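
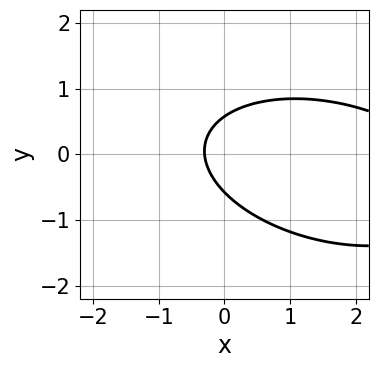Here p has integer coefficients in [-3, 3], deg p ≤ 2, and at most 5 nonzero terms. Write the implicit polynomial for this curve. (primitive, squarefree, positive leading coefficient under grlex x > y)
First, the degree is 2 — the shape is more complex than any degree-1 curve.
Finally, putting this together gives p.

x^2 + x*y + 3*y^2 - 3*x - 1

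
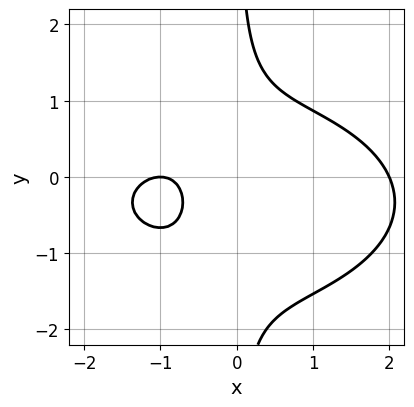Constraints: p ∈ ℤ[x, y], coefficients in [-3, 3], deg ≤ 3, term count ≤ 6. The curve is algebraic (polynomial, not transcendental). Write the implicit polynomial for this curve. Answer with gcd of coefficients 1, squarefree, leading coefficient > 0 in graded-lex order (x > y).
First, the degree is 3 — no degree-2 curve has this shape.
Then, against the integer gridlines: among the integer gridlines, it crosses the x-axis at x ∈ {-1, 2}; the curve avoids every integer y-axis point in the box.
Finally, fitting integer coefficients to these (and the overall shape) gives p.

x^3 + 3*x*y^2 + 2*x*y - 3*x - 2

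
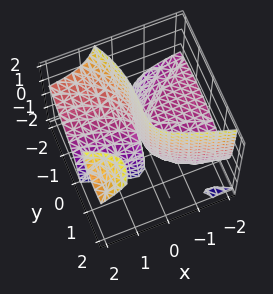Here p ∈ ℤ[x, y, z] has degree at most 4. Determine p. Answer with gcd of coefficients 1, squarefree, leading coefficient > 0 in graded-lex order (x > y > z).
x^2*z + 3*x*y*z - y^3 - 3*x*z - 2*x

First, I count 2 distinct pieces. They look like related sheets of one shape, so recover p as a whole.
Next, degree: no degree-2 surface has this shape, so deg p = 3.
Next, from the axis intercepts and sections: every point of the z-axis in the box is on the surface; it crosses the y-axis at the gridline y = 0; it crosses the x-axis at the gridline x = 0.
Finally, assembling these constraints gives the stated polynomial.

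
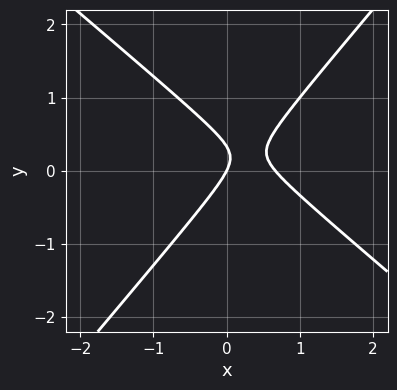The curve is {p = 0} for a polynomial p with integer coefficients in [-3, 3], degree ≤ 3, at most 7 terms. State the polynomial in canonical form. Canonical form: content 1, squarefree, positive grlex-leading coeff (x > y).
3*x^2 + x*y - 3*y^2 - 2*x + y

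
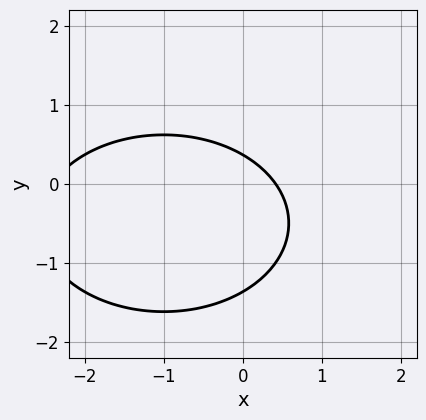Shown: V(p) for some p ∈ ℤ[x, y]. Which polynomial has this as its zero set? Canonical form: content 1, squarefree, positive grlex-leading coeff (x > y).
x^2 + 2*y^2 + 2*x + 2*y - 1

First, deg p = 2. The shape is more complex than any degree-1 curve.
Finally, the integer polynomial consistent with all of this is the stated p.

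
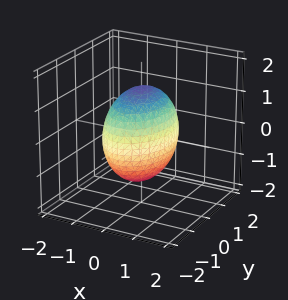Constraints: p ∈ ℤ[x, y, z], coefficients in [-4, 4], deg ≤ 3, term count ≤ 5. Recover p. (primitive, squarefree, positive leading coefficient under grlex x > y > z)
2*x^2 + y^2 + z^2 - 2

(a) The degree is 2 — a closed, bounded, convex surface; a quadric.
(b) Symmetries: it's symmetric under z → −z, forcing even powers of z; the x ↦ −x reflection is a symmetry, so x appears only in even powers; the y ↦ −y reflection is a symmetry, so y appears only in even powers.
(c) From the visible intercepts: among the integer gridlines, it crosses the x-axis at x ∈ {-1, 1}.
(d) Putting this together gives p.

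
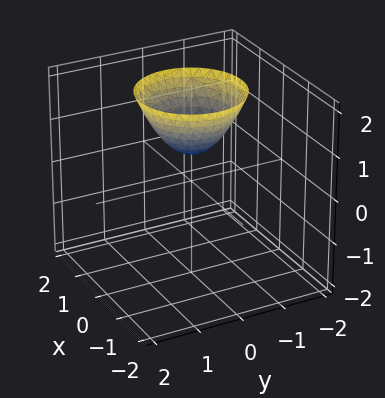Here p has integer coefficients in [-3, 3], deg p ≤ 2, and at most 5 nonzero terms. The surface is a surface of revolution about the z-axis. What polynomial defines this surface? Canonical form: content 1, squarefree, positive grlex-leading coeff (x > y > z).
3*x^2 + 3*y^2 - 3*z + 2

First, the degree is 2 — a generic line meets the surface in up to 2 points.
Then, by symmetry, the surface is invariant under rotation about z: p = q(x² + y², z).
Next, from the axis intercepts and sections: the surface avoids every integer x-axis point in the box; a circular section at z = 2 has radius between 1 and 2; the surface avoids every integer y-axis point in the box.
Finally, these observations pin down the coefficients.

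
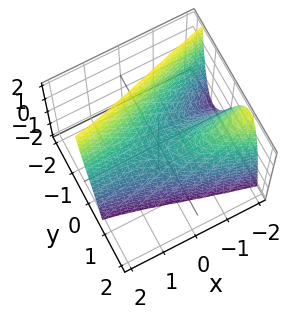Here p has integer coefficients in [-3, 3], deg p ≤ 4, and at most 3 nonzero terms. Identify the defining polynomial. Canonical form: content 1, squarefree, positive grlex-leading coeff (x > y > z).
3*y^3 + 3*x*y + 2*z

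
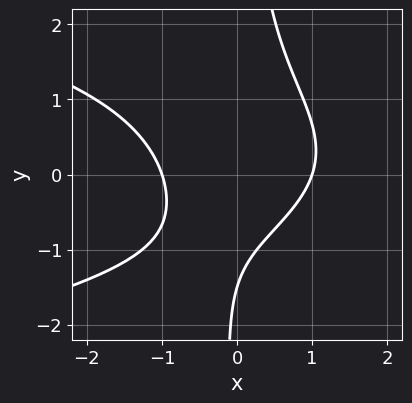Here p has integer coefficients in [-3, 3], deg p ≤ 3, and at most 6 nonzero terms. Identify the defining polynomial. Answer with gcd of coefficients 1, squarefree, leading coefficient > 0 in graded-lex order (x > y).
3*x*y^2 + 3*x^2 - 2*y - 3

1. The degree is 3 — no degree-2 curve has this shape.
2. Reading off the gridlines: the x-axis gridline crossings are at x ∈ {-1, 1}.
3. Putting this together gives p.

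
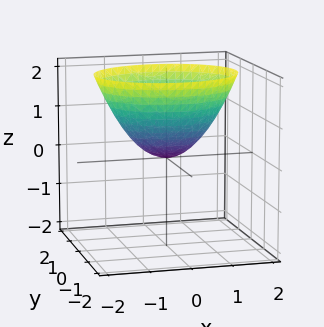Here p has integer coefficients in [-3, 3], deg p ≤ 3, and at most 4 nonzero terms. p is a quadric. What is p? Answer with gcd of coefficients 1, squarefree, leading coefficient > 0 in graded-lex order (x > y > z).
2*x^2 + 3*y^2 - 3*z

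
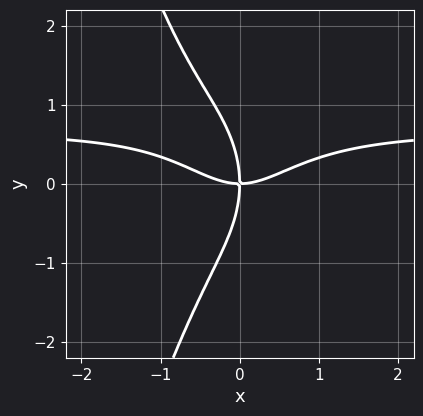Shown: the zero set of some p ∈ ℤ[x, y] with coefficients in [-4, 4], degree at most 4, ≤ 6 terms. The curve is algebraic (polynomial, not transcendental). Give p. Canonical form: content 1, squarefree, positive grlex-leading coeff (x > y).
Degree: no degree-3 curve has this shape, so deg p = 4.
Checking where it meets the axes: it crosses the x-axis at the gridline x = 0; one y-axis crossing is at y = 0.
Fitting integer coefficients to these (and the overall shape) gives p.

3*x^3*y - 2*x^3 + y^3 + 3*x*y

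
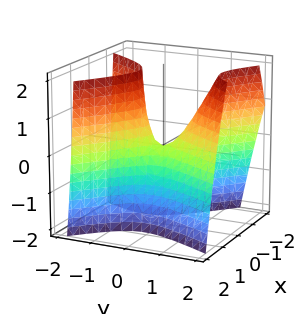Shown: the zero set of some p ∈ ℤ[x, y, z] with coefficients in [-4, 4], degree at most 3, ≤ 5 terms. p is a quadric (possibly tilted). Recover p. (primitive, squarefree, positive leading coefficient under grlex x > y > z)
First, deg p = 2. A generic line meets the surface in up to 2 points.
Then, against the integer gridlines: it crosses the z-axis at the gridline z = 0; one y-axis crossing is at y = 0.
Finally, together with the visible shape, these determine p as stated.

3*x^2 + 2*x*y - 2*y^2 + y*z + z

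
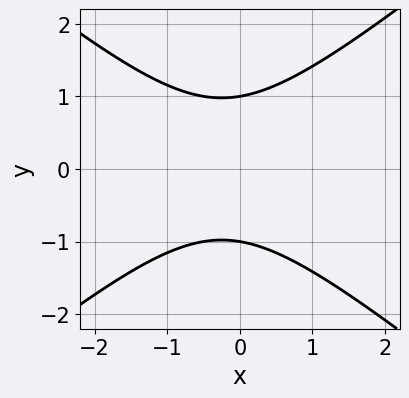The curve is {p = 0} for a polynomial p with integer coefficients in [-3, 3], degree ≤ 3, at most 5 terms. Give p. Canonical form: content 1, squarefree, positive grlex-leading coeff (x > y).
First, degree: the shape is more complex than any degree-1 curve, so deg p = 2.
Next, symmetries: mirror symmetry y ↦ −y ⇒ only even powers of y.
Next, against the integer gridlines: no x-intercept at any integer in the box; the y-axis gridline crossings are at y ∈ {-1, 1}.
Finally, the integer polynomial consistent with all of this is the stated p.

2*x^2 - 3*y^2 + x + 3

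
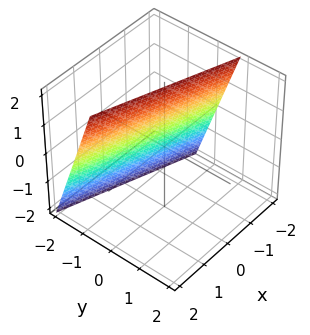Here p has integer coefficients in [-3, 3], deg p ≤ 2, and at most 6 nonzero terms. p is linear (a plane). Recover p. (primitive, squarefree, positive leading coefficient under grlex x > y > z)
First, deg p = 1.
Next, reading off the gridlines: one z-axis crossing is at z = 2; it meets the x-axis at x = -2 (among the integer gridlines).
Finally, matching integer coefficients to the picture gives p.

x + 3*y - z + 2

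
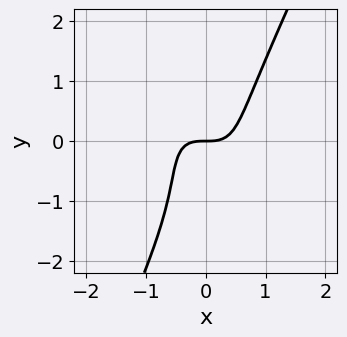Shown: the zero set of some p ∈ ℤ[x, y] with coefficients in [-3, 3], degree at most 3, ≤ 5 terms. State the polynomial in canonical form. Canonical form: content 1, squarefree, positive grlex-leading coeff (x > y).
1. The degree is 3 — no degree-2 curve has this shape.
2. From the visible intercepts: one x-axis crossing is at x = 0; it crosses the y-axis at the gridline y = 0.
3. Fitting integer coefficients to these (and the overall shape) gives p.

3*x^3 + 3*x^2*y - y^3 - y^2 - 2*y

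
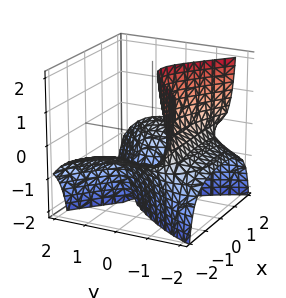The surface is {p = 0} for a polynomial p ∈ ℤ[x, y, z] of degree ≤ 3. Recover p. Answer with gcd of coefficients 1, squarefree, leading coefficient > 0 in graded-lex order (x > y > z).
3*x^2*z + y^3 - 2*y^2*z + 3*y*z + 2

The degree is 3 — the shape is more complex than any degree-2 surface.
Observable constraints: it misses every integer gridline on the x-axis; it misses every integer gridline on the z-axis.
Putting this together gives p.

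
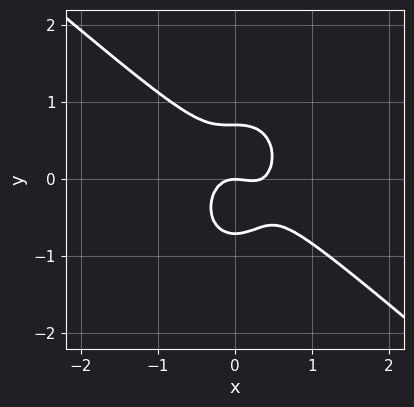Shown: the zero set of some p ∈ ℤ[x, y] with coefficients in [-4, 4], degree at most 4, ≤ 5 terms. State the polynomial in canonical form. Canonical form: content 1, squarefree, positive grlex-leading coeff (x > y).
The degree is 3 — the shape is more complex than any degree-2 curve.
Reading off the gridlines: it crosses the x-axis at the gridline x = 0; one y-axis crossing is at y = 0.
The integer polynomial consistent with all of this is the stated p.

3*x^3 + 2*x^2*y + 2*y^3 - x^2 - y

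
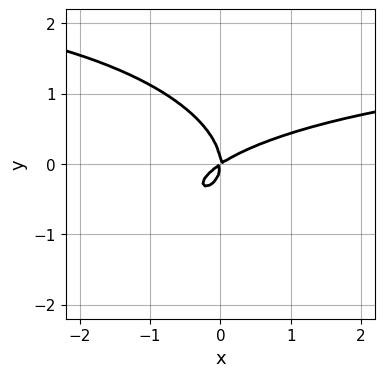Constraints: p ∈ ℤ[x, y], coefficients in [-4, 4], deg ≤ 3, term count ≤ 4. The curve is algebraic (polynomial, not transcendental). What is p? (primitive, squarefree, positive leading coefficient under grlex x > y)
x^2*y + 3*y^3 - 2*x^2 + 3*x*y

1. Degree: no degree-2 curve has this shape, so deg p = 3.
2. Reading off the gridlines: one x-axis crossing is at x = 0; it meets the y-axis at y = 0 (among the integer gridlines).
3. The integer polynomial consistent with all of this is the stated p.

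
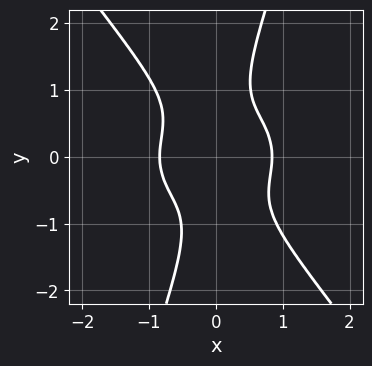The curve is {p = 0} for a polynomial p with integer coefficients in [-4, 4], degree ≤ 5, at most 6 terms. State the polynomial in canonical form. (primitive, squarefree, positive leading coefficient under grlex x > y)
First, degree: no degree-3 curve has this shape, so deg p = 4.
Next, observable constraints: it misses every integer gridline on the y-axis.
Finally, together with the visible shape, these determine p as stated.

2*x^4 + 3*x^2*y^2 + 2*x*y^3 - y^4 - 1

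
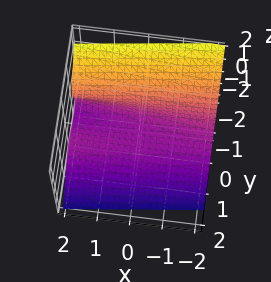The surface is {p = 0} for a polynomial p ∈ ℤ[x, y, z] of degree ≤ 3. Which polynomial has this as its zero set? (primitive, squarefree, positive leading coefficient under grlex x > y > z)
First, deg p = 3. The shape is more complex than any degree-2 surface.
Then, from the visible intercepts: no x-intercept at any integer in the box.
Finally, together with the visible shape, these determine p as stated.

x*y*z + 3*y^3 + 2*z^3 + y^2 + 1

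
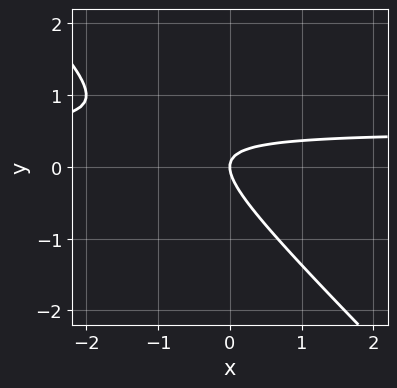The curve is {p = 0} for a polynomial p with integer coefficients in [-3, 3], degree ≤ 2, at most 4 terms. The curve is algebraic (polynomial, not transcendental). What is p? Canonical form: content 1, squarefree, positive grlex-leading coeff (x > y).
First, degree: the shape is more complex than any degree-1 curve, so deg p = 2.
Next, from the axis intercepts and sections: it crosses the x-axis at the gridline x = 0; it crosses the y-axis at the gridline y = 0.
Finally, putting this together gives p.

2*x*y + 2*y^2 - x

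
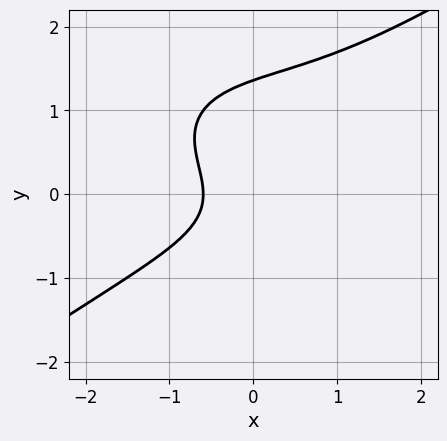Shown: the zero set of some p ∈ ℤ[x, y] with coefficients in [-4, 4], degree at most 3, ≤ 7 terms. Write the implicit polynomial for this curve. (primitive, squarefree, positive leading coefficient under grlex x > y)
(a) deg p = 3. No degree-2 curve has this shape.
(b) Solving for integer coefficients yields p as stated.

x^3 - 3*y^3 + 3*y^2 + 3*x + 2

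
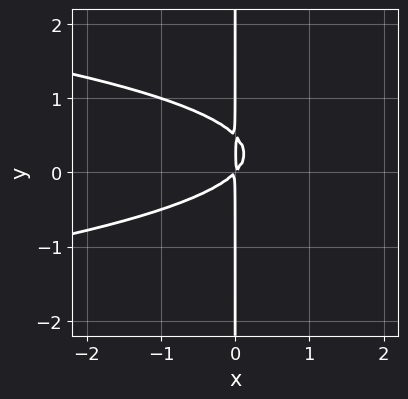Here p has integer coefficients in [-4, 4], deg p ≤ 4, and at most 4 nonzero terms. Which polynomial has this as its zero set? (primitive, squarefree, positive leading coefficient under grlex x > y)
1. Degree: a generic line meets the curve in up to 3 points, so deg p = 3.
2. Observable constraints: the visible y-axis segment lies entirely on the curve.
3. Solving for integer coefficients yields p as stated.

2*x*y^2 + x^2 - x*y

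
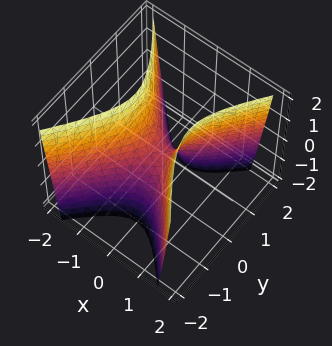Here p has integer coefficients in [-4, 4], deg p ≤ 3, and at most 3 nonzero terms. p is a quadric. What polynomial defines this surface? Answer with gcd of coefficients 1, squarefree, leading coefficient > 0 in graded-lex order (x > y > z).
3*x^2 - 2*y^2 - z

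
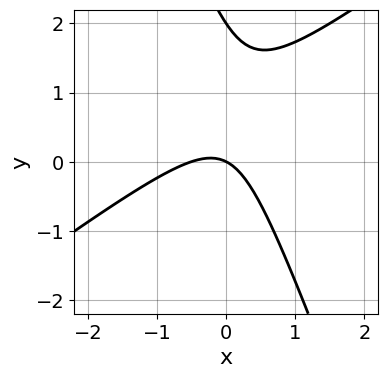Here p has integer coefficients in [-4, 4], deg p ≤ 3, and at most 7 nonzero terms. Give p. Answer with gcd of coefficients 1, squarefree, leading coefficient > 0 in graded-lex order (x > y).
2*x^2 - 2*x*y - y^2 + x + 2*y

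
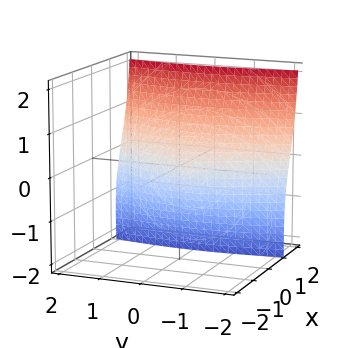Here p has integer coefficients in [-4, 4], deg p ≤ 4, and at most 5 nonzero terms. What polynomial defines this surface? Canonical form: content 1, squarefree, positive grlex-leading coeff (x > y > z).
2*x^3 + 2*x*z^2 - 3*x*z - y^2 - 3*z^2

Degree: no degree-2 surface has this shape, so deg p = 3.
From the axis intercepts and sections: it meets the z-axis at z = 0 (among the integer gridlines); one x-axis crossing is at x = 0.
Matching integer coefficients to the picture gives p.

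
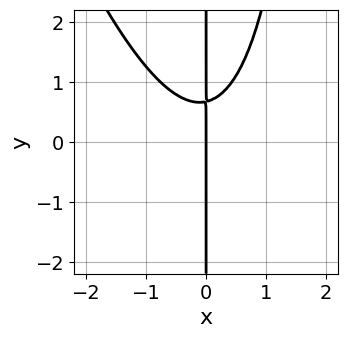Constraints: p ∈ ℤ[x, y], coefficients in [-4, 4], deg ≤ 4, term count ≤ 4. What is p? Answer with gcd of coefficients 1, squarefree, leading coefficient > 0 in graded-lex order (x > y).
deg p = 3. A generic line meets the curve in up to 3 points.
Checking where it meets the axes: the visible y-axis segment lies entirely on the curve; it meets the x-axis at x = 0 (among the integer gridlines).
Matching integer coefficients to the picture gives p.

3*x^3 + x^2*y - 3*x*y + 2*x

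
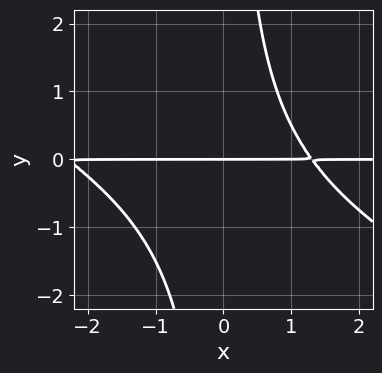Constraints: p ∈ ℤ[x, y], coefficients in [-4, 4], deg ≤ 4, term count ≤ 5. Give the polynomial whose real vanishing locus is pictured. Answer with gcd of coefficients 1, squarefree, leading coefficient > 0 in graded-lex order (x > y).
x^2*y + 2*x*y^2 + x*y - 3*y

(a) deg p = 3. No degree-2 curve has this shape.
(b) Observable constraints: every point of the x-axis in the box is on the curve; one y-axis crossing is at y = 0.
(c) Together with the visible shape, these determine p as stated.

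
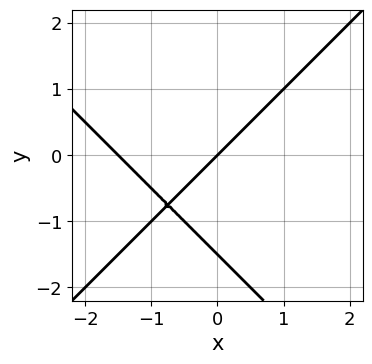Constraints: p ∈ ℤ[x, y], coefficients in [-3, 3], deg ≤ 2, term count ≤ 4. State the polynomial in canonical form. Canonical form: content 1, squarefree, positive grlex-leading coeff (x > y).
2*x^2 - 2*y^2 + 3*x - 3*y

1. deg p = 2. The shape is more complex than any degree-1 curve.
2. From the axis intercepts and sections: one y-axis crossing is at y = 0; it crosses the x-axis at the gridline x = 0.
3. These observations pin down the coefficients.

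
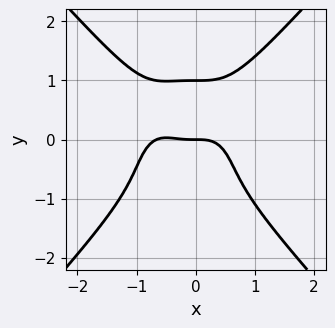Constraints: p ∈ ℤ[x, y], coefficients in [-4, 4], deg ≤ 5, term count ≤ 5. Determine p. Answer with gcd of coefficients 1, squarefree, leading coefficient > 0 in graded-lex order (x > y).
3*x^4 - 2*y^4 + 2*x^3 + 2*y

First, deg p = 4.
Next, from the visible intercepts: the y-axis gridline crossings are at y ∈ {0, 1}; one x-axis crossing is at x = 0.
Finally, these observations pin down the coefficients.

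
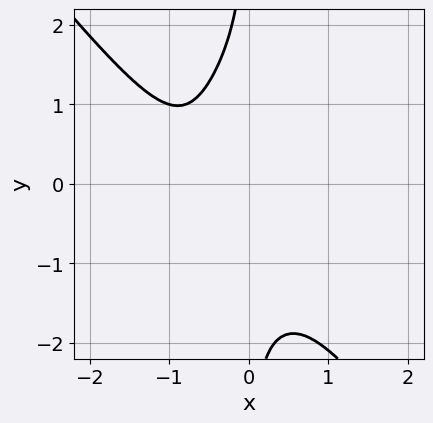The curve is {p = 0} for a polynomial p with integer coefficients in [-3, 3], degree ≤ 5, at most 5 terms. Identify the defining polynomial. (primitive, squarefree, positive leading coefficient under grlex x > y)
3*x^4 + x^3*y + x*y^3 - 3*x^2*y + 2

First, deg p = 4. A generic line meets the curve in up to 4 points.
Next, from the visible intercepts: the curve avoids every integer x-axis point in the box; it misses every integer gridline on the y-axis.
Finally, the integer polynomial consistent with all of this is the stated p.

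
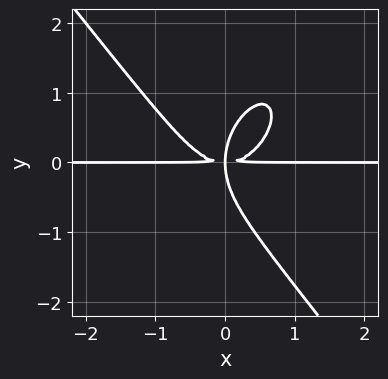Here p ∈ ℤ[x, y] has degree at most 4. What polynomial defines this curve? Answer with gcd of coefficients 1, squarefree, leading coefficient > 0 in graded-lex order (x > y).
(a) Degree: a generic line meets the curve in up to 4 points, so deg p = 4.
(b) Checking where it meets the axes: every point of the x-axis in the box is on the curve.
(c) Solving for integer coefficients yields p as stated.

2*x^3*y + y^4 - 2*x*y^2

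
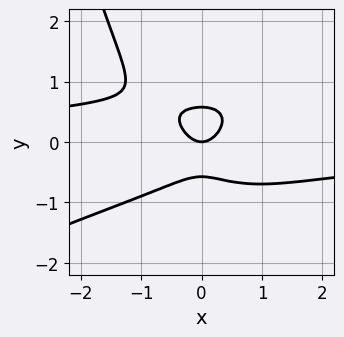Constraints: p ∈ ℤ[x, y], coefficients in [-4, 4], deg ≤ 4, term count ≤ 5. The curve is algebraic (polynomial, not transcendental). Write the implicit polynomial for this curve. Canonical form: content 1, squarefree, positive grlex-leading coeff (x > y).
x^3*y - 2*x^2*y^2 + 3*y^3 + 2*x^2 - y

First, degree: the shape is more complex than any degree-3 curve, so deg p = 4.
Then, against the integer gridlines: it crosses the y-axis at the gridline y = 0; it crosses the x-axis at the gridline x = 0.
Finally, putting this together gives p.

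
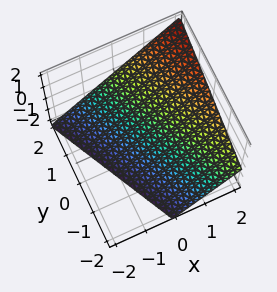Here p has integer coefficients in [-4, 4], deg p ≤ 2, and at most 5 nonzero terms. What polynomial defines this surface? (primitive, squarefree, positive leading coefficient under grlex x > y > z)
2*x + y - 2*z - 2

The degree is 1 — every cross-section is a straight line — this is a plane.
From the visible intercepts: it meets the y-axis at y = 2 (among the integer gridlines); it crosses the z-axis at the gridline z = -1; it meets the x-axis at x = 1 (among the integer gridlines).
These observations pin down the coefficients.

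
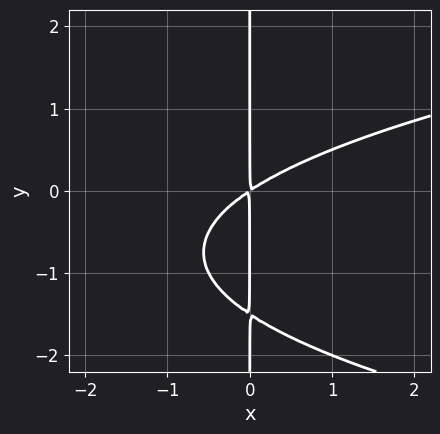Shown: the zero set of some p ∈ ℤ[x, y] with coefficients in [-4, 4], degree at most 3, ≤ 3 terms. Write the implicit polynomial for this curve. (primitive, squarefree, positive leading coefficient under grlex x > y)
2*x*y^2 - 2*x^2 + 3*x*y

deg p = 3. No degree-2 curve has this shape.
Reading off the gridlines: the visible y-axis segment lies entirely on the curve.
Putting this together gives p.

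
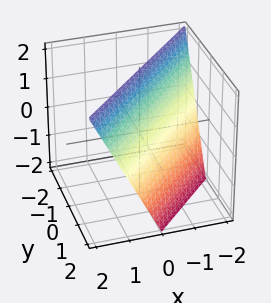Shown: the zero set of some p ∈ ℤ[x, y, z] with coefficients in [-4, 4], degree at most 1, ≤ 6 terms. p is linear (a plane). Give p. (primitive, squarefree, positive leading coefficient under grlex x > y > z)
2*x - 2*y - z + 2

The degree is 1 — every cross-section is a straight line — this is a plane.
Against the integer gridlines: it crosses the x-axis at the gridline x = -1; it crosses the y-axis at the gridline y = 1.
Solving for integer coefficients yields p as stated. Check: (0, 0, 2) on the z-axis lies on the surface, and p(0, 0, 2) = 0. ✓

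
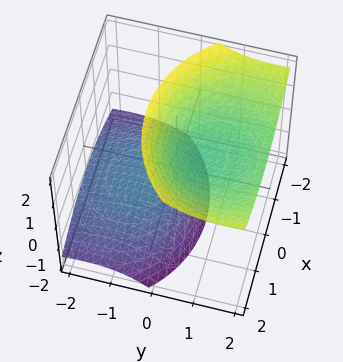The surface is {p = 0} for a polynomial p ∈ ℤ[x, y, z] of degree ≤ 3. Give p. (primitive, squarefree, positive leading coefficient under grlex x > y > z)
x^2 + y^2 - 2*y*z - z^2 + 1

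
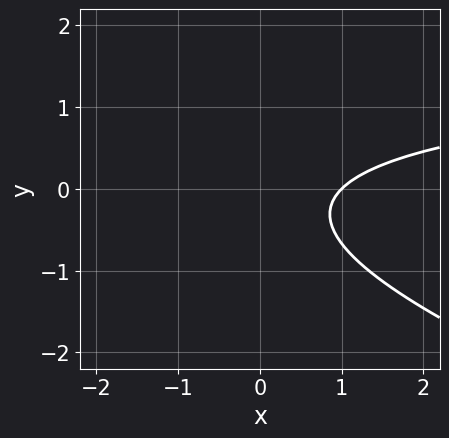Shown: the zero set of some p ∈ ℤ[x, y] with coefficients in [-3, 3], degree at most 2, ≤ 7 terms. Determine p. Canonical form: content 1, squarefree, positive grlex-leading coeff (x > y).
(a) Degree: no degree-1 curve has this shape, so deg p = 2.
(b) From the visible intercepts: it crosses the x-axis at the gridline x = 1; it misses every integer gridline on the y-axis.
(c) Fitting integer coefficients to these (and the overall shape) gives p.

x*y + 3*y^2 - 2*x + y + 2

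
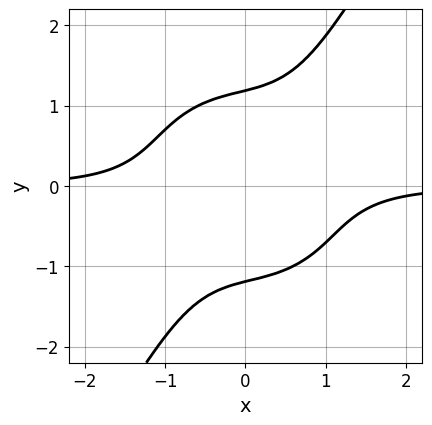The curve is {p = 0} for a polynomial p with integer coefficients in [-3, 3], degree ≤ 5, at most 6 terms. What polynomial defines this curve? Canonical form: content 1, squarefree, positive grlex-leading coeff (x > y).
2*x^3*y + x*y^3 - y^4 + 2

Degree: a generic line meets the curve in up to 4 points, so deg p = 4.
From the axis intercepts and sections: it misses every integer gridline on the x-axis.
These observations pin down the coefficients.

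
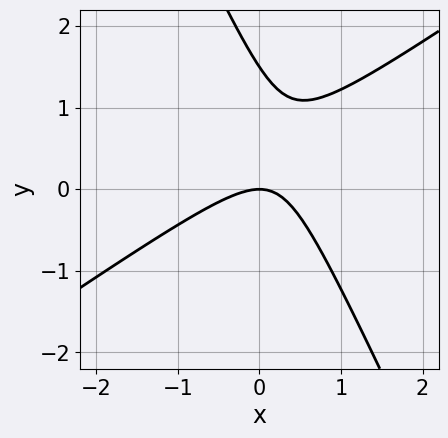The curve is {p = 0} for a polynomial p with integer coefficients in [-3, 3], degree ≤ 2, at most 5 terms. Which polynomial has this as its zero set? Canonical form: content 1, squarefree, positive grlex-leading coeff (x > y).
3*x^2 - 3*x*y - 2*y^2 + 3*y

(a) Degree: the shape is more complex than any degree-1 curve, so deg p = 2.
(b) Against the integer gridlines: it crosses the x-axis at the gridline x = 0; it meets the y-axis at y = 0 (among the integer gridlines).
(c) Together with the visible shape, these determine p as stated.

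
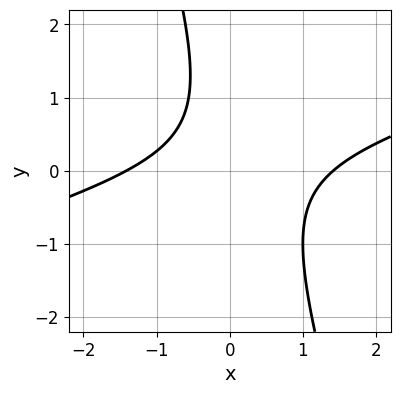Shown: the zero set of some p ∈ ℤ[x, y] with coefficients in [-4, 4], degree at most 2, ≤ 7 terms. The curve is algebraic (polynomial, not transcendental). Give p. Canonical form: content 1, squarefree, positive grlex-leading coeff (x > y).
x^2 - 3*x*y - y^2 + y - 2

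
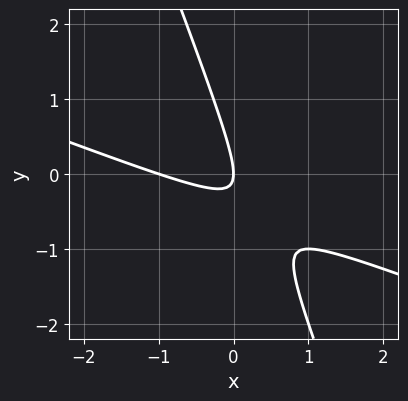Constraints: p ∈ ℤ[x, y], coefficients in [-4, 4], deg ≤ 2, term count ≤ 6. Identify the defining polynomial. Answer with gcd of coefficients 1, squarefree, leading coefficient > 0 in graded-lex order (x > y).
The degree is 2 — no degree-1 curve has this shape.
Reading off the gridlines: among the integer gridlines, it crosses the x-axis at x ∈ {-1, 0}; it crosses the y-axis at the gridline y = 0.
These observations pin down the coefficients.

x^2 + 3*x*y + y^2 + x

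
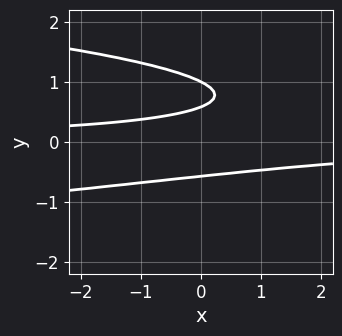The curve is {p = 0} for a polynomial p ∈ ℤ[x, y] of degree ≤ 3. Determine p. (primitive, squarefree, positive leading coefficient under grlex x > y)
The degree is 3 — a generic line meets the curve in up to 3 points.
Against the integer gridlines: it meets the y-axis at y = 1 (among the integer gridlines); the curve avoids every integer x-axis point in the box.
Together with the visible shape, these determine p as stated.

3*y^3 + x*y - 3*y^2 - y + 1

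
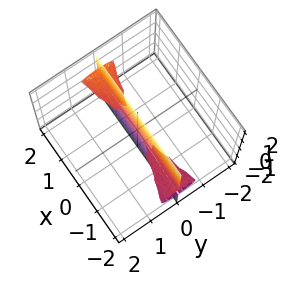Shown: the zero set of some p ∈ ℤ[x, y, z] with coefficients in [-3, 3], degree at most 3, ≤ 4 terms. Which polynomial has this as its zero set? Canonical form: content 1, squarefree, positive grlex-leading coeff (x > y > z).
x*y*z - y^3 - 3*y*z^2

First, the picture has 3 separate pieces.
Next, degree: no degree-2 surface has this shape, so deg p = 3.
Then, observable constraints: it crosses the y-axis at the gridline y = 0; every point of the z-axis in the box is on the surface; the visible x-axis segment lies entirely on the surface.
Finally, matching integer coefficients to the picture gives p.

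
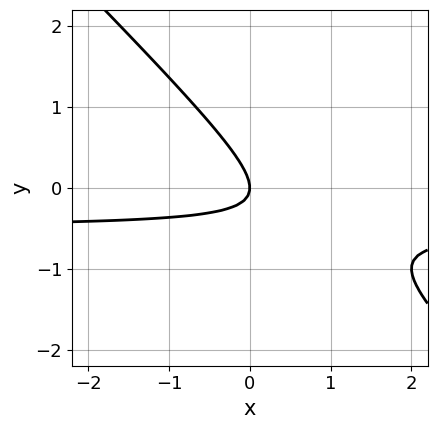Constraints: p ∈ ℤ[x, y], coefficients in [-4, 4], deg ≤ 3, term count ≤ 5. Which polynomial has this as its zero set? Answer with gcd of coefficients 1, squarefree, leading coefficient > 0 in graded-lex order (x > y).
2*x*y + 2*y^2 + x

(a) deg p = 2. A generic line meets the curve in up to 2 points.
(b) From the visible intercepts: it meets the x-axis at x = 0 (among the integer gridlines); it crosses the y-axis at the gridline y = 0.
(c) These observations pin down the coefficients.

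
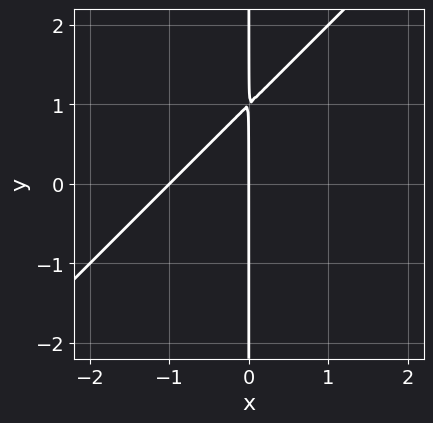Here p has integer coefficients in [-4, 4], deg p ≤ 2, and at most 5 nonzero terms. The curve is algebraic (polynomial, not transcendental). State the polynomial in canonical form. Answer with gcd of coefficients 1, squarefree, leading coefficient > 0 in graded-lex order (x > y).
1. deg p = 2. A generic line meets the curve in up to 2 points.
2. Checking where it meets the axes: the x-axis gridline crossings are at x ∈ {-1, 0}; the visible y-axis segment lies entirely on the curve.
3. Putting this together gives p.

x^2 - x*y + x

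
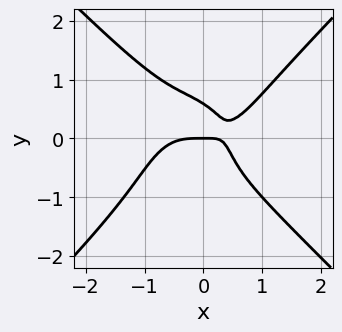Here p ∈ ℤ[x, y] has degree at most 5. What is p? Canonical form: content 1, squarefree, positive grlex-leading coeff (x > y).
2*x^4 - 2*y^4 - 2*x*y - y^2 + y

1. Degree: the shape is more complex than any degree-3 curve, so deg p = 4.
2. Reading off the gridlines: one y-axis crossing is at y = 0; one x-axis crossing is at x = 0.
3. Putting this together gives p.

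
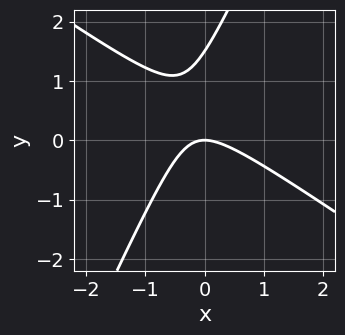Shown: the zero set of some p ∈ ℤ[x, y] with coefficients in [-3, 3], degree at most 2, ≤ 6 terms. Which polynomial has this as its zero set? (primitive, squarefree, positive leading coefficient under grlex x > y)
3*x^2 + 3*x*y - 2*y^2 + 3*y

1. The degree is 2 — the shape is more complex than any degree-1 curve.
2. Observable constraints: it crosses the x-axis at the gridline x = 0; it crosses the y-axis at the gridline y = 0.
3. Assembling these constraints gives the stated polynomial.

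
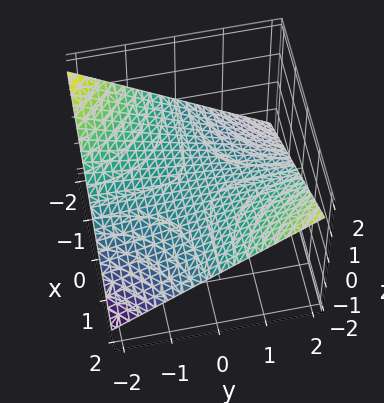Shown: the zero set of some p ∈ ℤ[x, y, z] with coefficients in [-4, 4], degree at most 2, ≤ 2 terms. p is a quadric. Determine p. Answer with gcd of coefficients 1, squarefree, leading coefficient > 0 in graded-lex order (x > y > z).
First, degree: a saddle surface; a quadric, so deg p = 2.
Next, reading off the gridlines: one z-axis crossing is at z = 0; every point of the y-axis in the box is on the surface.
Finally, these observations pin down the coefficients. Check: (2, 0, 0) on the x-axis lies on the surface, and p(2, 0, 0) = 0. ✓

x*y - 3*z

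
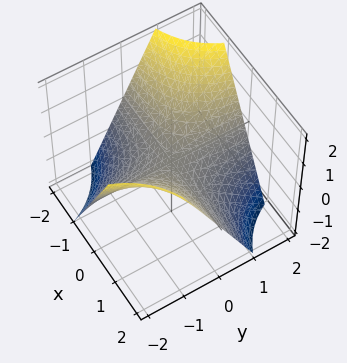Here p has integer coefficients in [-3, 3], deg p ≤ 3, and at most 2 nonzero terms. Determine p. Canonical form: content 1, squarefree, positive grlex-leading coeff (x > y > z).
x*y + z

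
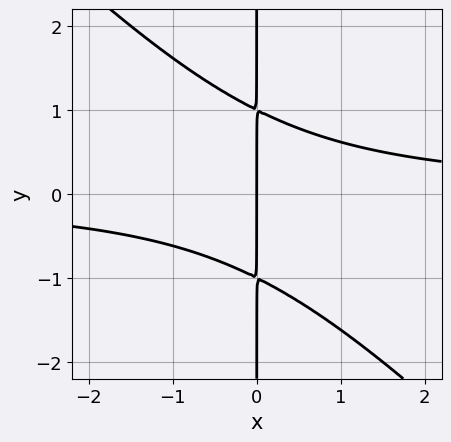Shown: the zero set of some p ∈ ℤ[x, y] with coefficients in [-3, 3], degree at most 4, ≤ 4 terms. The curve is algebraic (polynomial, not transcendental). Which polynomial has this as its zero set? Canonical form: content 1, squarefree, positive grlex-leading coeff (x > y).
x^2*y + x*y^2 - x

1. Degree: no degree-2 curve has this shape, so deg p = 3.
2. Observable constraints: every point of the y-axis in the box is on the curve; it crosses the x-axis at the gridline x = 0.
3. These observations pin down the coefficients.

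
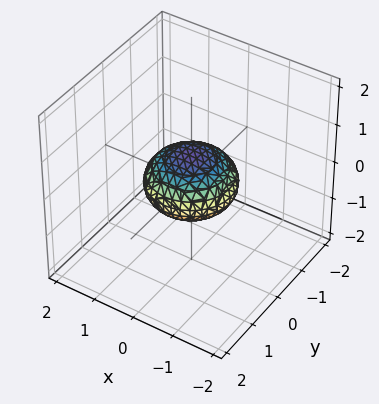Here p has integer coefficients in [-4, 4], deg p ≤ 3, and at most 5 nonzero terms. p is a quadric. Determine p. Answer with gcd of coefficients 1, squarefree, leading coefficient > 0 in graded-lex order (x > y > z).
(a) deg p = 2. Bounded and convex; a quadric.
(b) Symmetries: rotational symmetry about the z-axis ⇒ p depends on x, y only through x² + y²; mirror symmetry z ↦ −z ⇒ only even powers of z.
(c) From the visible intercepts: the y-axis gridline crossings are at y ∈ {-1, 1}; a circular section at z = 0 has radius exactly 1.
(d) Fitting integer coefficients to these (and the overall shape) gives p. Check: (-1, 0, 0) on the x-axis lies on the surface, and p(-1, 0, 0) = 0. ✓

x^2 + y^2 + 2*z^2 - 1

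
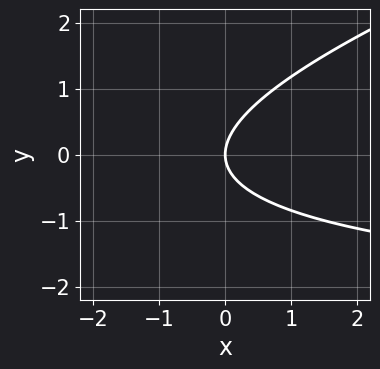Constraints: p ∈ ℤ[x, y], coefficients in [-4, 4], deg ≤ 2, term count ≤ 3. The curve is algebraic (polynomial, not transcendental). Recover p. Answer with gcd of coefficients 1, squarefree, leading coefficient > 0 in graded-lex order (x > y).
(a) The degree is 2 — no degree-1 curve has this shape.
(b) Reading off the gridlines: one y-axis crossing is at y = 0; one x-axis crossing is at x = 0.
(c) Fitting integer coefficients to these (and the overall shape) gives p.

x*y - 3*y^2 + 3*x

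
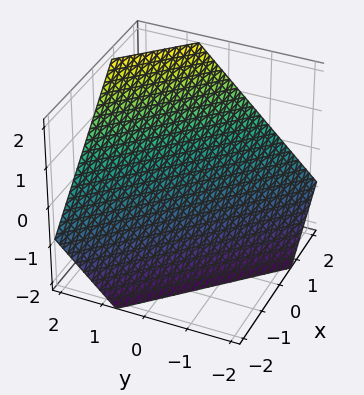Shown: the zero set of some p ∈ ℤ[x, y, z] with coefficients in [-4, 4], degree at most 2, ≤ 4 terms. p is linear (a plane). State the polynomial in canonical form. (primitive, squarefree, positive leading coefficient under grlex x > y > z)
3*x + 3*y - 3*z - 2

First, the degree is 1 — every cross-section is a straight line — this is a plane.
Finally, the integer polynomial consistent with all of this is the stated p.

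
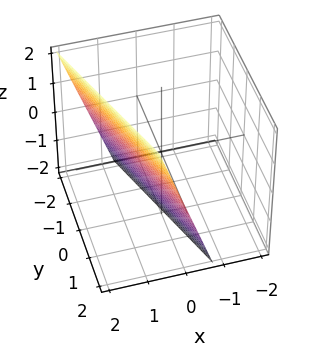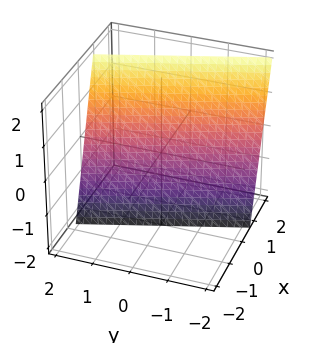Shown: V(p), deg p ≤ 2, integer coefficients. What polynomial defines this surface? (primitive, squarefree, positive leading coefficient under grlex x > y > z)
3*x + y - z - 2

First, the degree is 1 — the surface is flat (a plane).
Then, from the axis intercepts and sections: one y-axis crossing is at y = 2; it meets the z-axis at z = -2 (among the integer gridlines).
Finally, the integer polynomial consistent with all of this is the stated p.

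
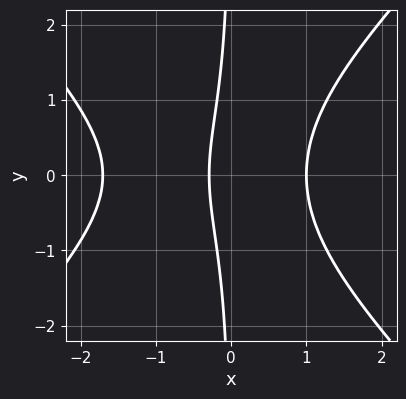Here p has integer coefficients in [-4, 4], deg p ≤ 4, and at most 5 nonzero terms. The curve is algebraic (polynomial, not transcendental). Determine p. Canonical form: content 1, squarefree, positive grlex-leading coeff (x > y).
2*x^3 - 2*x*y^2 + 2*x^2 - 3*x - 1

1. deg p = 3.
2. Symmetries: the y ↦ −y reflection is a symmetry, so y appears only in even powers.
3. Observable constraints: no y-intercept at any integer in the box; one x-axis crossing is at x = 1.
4. The integer polynomial consistent with all of this is the stated p.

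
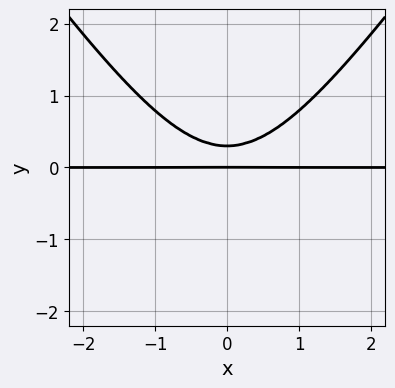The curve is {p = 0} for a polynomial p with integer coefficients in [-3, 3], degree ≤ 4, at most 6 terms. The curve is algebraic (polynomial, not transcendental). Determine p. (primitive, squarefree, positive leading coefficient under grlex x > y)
2*x^2*y - y^3 - 3*y^2 + y

deg p = 3. A generic line meets the curve in up to 3 points.
Symmetries: the x ↦ −x reflection is a symmetry, so x appears only in even powers.
Reading off the gridlines: it meets the y-axis at y = 0 (among the integer gridlines); every point of the x-axis in the box is on the curve.
Assembling these constraints gives the stated polynomial.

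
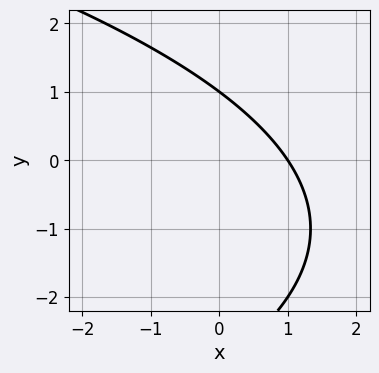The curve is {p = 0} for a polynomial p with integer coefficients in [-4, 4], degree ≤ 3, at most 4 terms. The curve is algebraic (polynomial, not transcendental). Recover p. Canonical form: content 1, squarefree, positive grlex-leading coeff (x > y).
y^2 + 3*x + 2*y - 3

1. The degree is 2 — a generic line meets the curve in up to 2 points.
2. From the visible intercepts: one y-axis crossing is at y = 1; it meets the x-axis at x = 1 (among the integer gridlines).
3. Matching integer coefficients to the picture gives p.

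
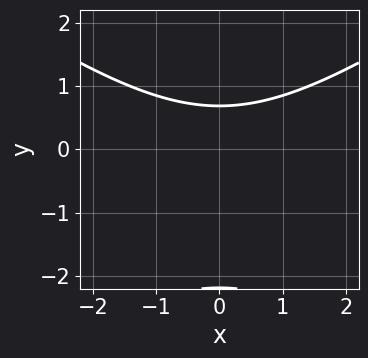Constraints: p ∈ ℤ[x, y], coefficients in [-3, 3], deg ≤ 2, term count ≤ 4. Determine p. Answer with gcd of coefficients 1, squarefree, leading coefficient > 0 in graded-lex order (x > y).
First, deg p = 2. The shape is more complex than any degree-1 curve.
Then, symmetries: it's symmetric under x → −x, forcing even powers of x.
Next, checking where it meets the axes: no x-intercept at any integer in the box.
Finally, assembling these constraints gives the stated polynomial.

x^2 - 2*y^2 - 3*y + 3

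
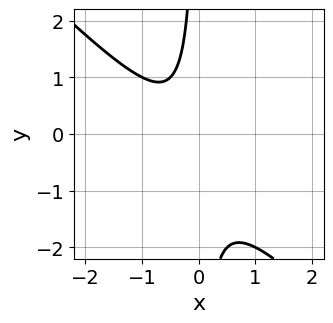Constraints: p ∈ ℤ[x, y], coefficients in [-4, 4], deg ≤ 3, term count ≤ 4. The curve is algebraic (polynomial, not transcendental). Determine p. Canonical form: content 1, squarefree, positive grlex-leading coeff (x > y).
2*x^2 + 2*x*y + x + 1

(a) Degree: no degree-1 curve has this shape, so deg p = 2.
(b) From the visible intercepts: no y-intercept at any integer in the box; it misses every integer gridline on the x-axis.
(c) The integer polynomial consistent with all of this is the stated p.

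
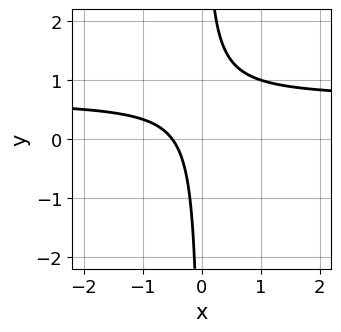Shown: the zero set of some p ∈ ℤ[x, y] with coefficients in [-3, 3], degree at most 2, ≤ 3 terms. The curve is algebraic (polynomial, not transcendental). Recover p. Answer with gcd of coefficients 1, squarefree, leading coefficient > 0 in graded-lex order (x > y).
1. Degree: a generic line meets the curve in up to 2 points, so deg p = 2.
2. Checking where it meets the axes: it misses every integer gridline on the y-axis.
3. Fitting integer coefficients to these (and the overall shape) gives p.

3*x*y - 2*x - 1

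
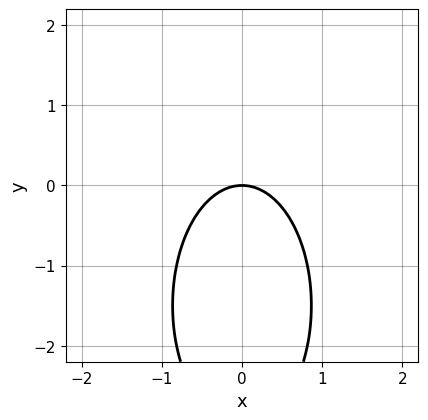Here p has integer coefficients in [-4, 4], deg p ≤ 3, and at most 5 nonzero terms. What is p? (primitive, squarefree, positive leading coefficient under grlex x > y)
First, deg p = 2. A generic line meets the curve in up to 2 points.
Next, symmetries: the x ↦ −x reflection is a symmetry, so x appears only in even powers.
Then, observable constraints: one y-axis crossing is at y = 0; it meets the x-axis at x = 0 (among the integer gridlines).
Finally, solving for integer coefficients yields p as stated.

3*x^2 + y^2 + 3*y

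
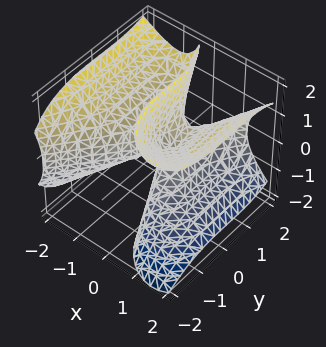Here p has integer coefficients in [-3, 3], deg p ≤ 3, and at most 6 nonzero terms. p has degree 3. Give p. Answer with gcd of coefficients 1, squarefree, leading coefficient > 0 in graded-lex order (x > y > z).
1. deg p = 3.
2. From the axis intercepts and sections: among the integer gridlines, it crosses the y-axis at y ∈ {0, 1}; it meets the x-axis at x = 0 (among the integer gridlines); the visible z-axis segment lies entirely on the surface.
3. These observations pin down the coefficients.

2*x^3 - 3*x*z^2 - y^3 + y^2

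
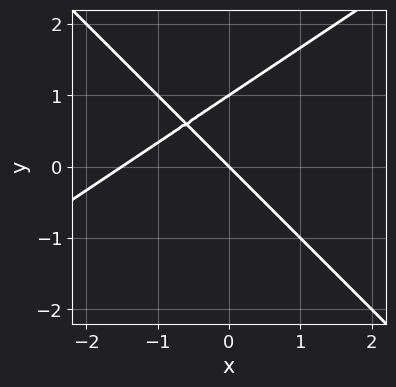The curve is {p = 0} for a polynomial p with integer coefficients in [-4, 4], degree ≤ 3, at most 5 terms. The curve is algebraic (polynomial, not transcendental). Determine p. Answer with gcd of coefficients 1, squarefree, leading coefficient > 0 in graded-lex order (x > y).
2*x^2 - x*y - 3*y^2 + 3*x + 3*y

Degree: the shape is more complex than any degree-1 curve, so deg p = 2.
Observable constraints: among the integer gridlines, it crosses the y-axis at y ∈ {0, 1}; it crosses the x-axis at the gridline x = 0.
These observations pin down the coefficients.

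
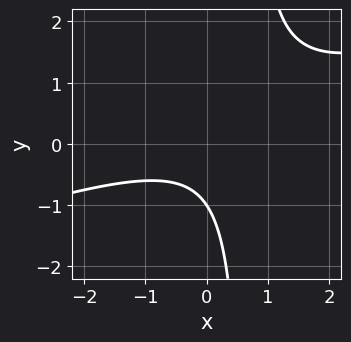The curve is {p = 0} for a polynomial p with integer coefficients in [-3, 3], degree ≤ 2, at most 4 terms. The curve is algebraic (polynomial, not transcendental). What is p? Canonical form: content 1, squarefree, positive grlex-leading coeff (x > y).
x^2 - 3*x*y + 2*y + 2

deg p = 2. A generic line meets the curve in up to 2 points.
Against the integer gridlines: the curve avoids every integer x-axis point in the box; it meets the y-axis at y = -1 (among the integer gridlines).
Matching integer coefficients to the picture gives p.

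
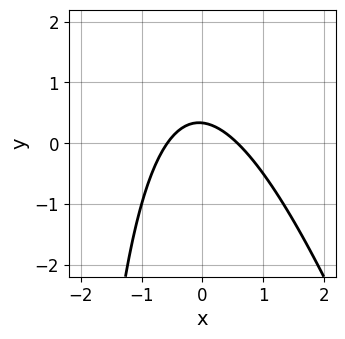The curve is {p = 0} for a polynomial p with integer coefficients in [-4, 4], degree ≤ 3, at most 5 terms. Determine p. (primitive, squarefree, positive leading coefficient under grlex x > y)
3*x^2 + x*y + 3*y - 1

First, the degree is 2 — a generic line meets the curve in up to 2 points.
Finally, putting this together gives p.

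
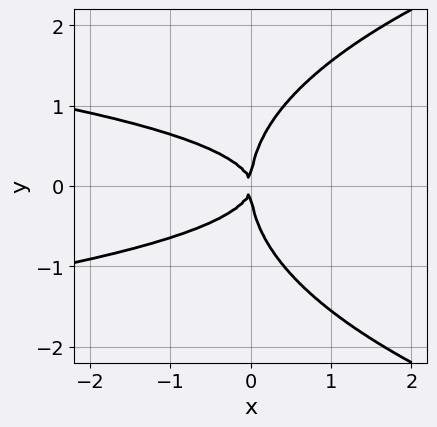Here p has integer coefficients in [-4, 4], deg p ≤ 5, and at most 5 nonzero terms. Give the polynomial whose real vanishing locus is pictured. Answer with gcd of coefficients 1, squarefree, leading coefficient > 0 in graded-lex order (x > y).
y^4 - 2*x*y^2 - x^2

Degree: a generic line meets the curve in up to 4 points, so deg p = 4.
Symmetries: mirror symmetry y ↦ −y ⇒ only even powers of y.
Observable constraints: it crosses the x-axis at the gridline x = 0; it meets the y-axis at y = 0 (among the integer gridlines).
Together with the visible shape, these determine p as stated.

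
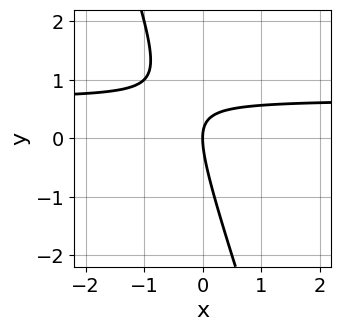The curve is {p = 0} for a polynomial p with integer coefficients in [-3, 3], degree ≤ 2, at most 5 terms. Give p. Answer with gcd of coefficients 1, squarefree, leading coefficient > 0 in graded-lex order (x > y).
3*x*y + y^2 - 2*x

1. The degree is 2 — a generic line meets the curve in up to 2 points.
2. Reading off the gridlines: it crosses the x-axis at the gridline x = 0; it crosses the y-axis at the gridline y = 0.
3. Together with the visible shape, these determine p as stated.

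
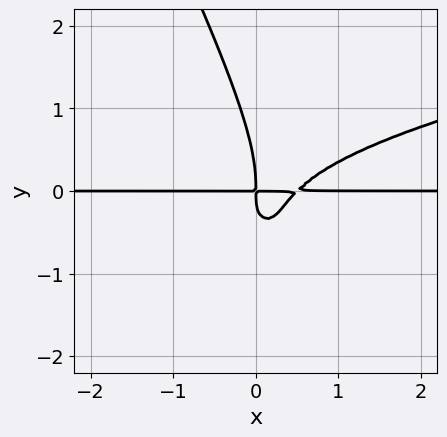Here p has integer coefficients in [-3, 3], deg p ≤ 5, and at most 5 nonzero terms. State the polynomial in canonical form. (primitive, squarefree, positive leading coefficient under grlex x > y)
(a) Degree: no degree-3 curve has this shape, so deg p = 4.
(b) Observable constraints: the visible x-axis segment lies entirely on the curve.
(c) Solving for integer coefficients yields p as stated.

2*x*y^3 + y^4 - 2*x^2*y + 2*x*y^2 + x*y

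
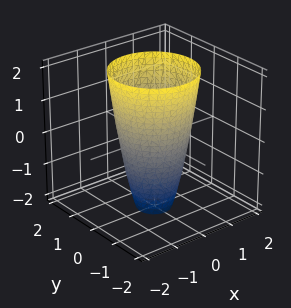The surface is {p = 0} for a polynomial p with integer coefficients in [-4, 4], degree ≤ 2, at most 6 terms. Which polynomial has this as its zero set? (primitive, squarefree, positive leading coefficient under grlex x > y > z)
3*x^2 + 3*y^2 - z - 3

Degree: a generic line meets the surface in up to 2 points, so deg p = 2.
By symmetry, every cross-section ⟂ z is a circle, so x, y appear only via x² + y².
Observable constraints: a circular section at z = 2 has radius between 1 and 2; the y-axis gridline crossings are at y ∈ {-1, 1}.
Matching integer coefficients to the picture gives p.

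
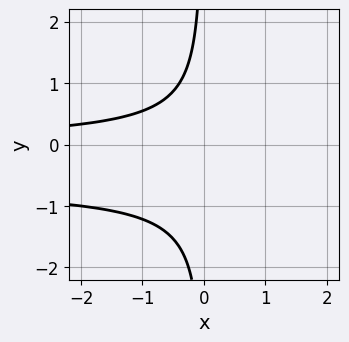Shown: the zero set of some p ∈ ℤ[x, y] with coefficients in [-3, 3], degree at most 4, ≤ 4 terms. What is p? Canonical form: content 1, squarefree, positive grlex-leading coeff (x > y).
The degree is 3 — a generic line meets the curve in up to 3 points.
Against the integer gridlines: the curve avoids every integer x-axis point in the box; it misses every integer gridline on the y-axis.
Together with the visible shape, these determine p as stated.

3*x*y^2 + 2*x*y + 2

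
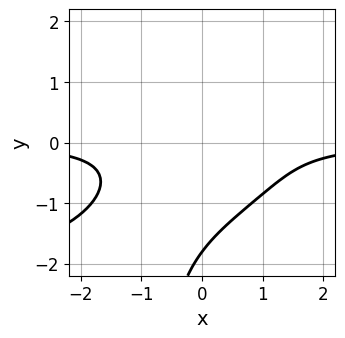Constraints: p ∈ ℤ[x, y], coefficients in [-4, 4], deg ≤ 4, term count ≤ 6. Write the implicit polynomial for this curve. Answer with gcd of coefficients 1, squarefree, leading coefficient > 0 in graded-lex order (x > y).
(a) Degree: no degree-3 curve has this shape, so deg p = 4.
(b) Checking where it meets the axes: the curve avoids every integer x-axis point in the box.
(c) Solving for integer coefficients yields p as stated.

2*x*y^3 + 2*x^2*y + 2*y^3 + 3*y^2 + 2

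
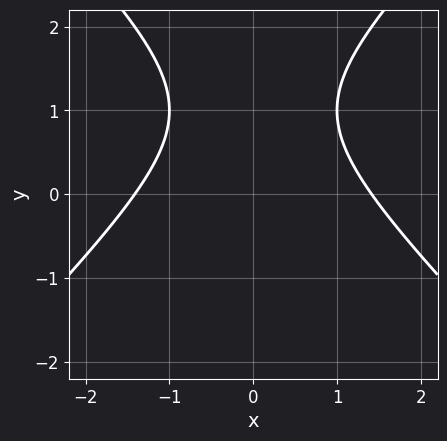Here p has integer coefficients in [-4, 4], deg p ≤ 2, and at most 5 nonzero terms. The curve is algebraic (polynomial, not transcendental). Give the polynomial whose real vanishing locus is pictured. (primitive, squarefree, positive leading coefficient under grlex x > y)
First, degree: no degree-1 curve has this shape, so deg p = 2.
Next, symmetries: it's symmetric under x → −x, forcing even powers of x.
Then, against the integer gridlines: the curve avoids every integer y-axis point in the box.
Finally, solving for integer coefficients yields p as stated.

x^2 - y^2 + 2*y - 2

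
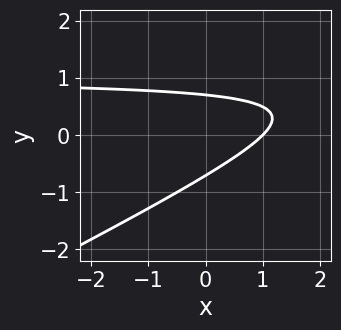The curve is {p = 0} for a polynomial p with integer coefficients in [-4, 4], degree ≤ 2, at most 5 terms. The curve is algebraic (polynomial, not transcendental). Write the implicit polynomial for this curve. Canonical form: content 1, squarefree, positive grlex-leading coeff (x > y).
1. deg p = 2. A generic line meets the curve in up to 2 points.
2. Reading off the gridlines: it crosses the x-axis at the gridline x = 1.
3. Matching integer coefficients to the picture gives p.

x*y - 2*y^2 - x + 1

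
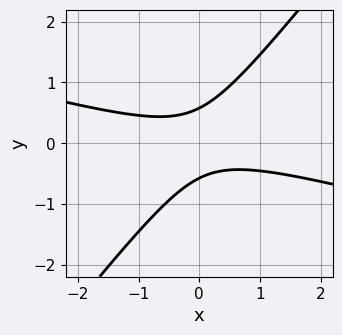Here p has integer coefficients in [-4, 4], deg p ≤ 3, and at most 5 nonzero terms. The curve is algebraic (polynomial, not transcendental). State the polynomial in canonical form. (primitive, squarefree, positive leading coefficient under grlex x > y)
x^2 + 3*x*y - 3*y^2 + 1

(a) deg p = 2.
(b) Checking where it meets the axes: it misses every integer gridline on the x-axis.
(c) Putting this together gives p.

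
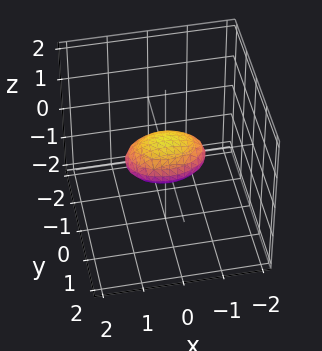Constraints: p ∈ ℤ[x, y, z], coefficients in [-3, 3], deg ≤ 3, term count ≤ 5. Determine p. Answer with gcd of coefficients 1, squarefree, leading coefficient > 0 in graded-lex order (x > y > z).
x^2 + 2*y^2 + 3*z^2 - 1

(a) Degree: bounded and convex; a quadric, so deg p = 2.
(b) Symmetries: it's symmetric under z → −z, forcing even powers of z; mirror symmetry x ↦ −x ⇒ only even powers of x; it's symmetric under y → −y, forcing even powers of y.
(c) Checking where it meets the axes: the x-axis gridline crossings are at x ∈ {-1, 1}.
(d) Fitting integer coefficients to these (and the overall shape) gives p.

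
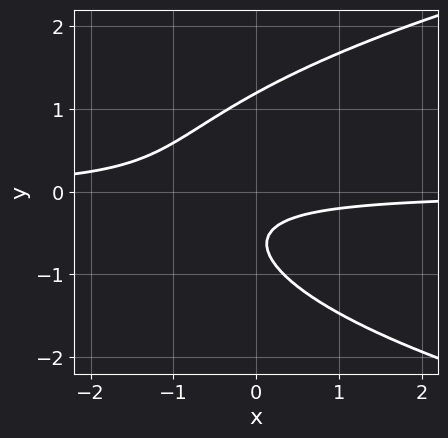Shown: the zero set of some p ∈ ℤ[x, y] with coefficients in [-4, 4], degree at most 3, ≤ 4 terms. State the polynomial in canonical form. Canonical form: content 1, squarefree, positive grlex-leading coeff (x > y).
2*y^3 - 3*x*y - 2*y - 1

Degree: a generic line meets the curve in up to 3 points, so deg p = 3.
From the visible intercepts: it misses every integer gridline on the x-axis.
Solving for integer coefficients yields p as stated.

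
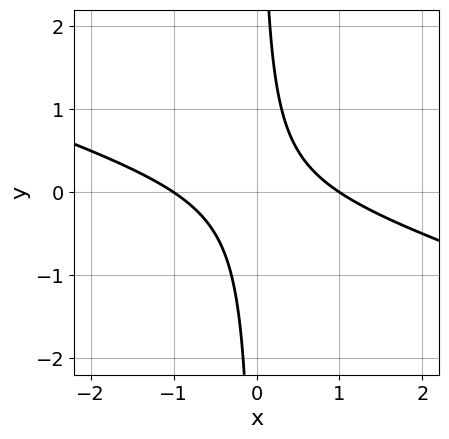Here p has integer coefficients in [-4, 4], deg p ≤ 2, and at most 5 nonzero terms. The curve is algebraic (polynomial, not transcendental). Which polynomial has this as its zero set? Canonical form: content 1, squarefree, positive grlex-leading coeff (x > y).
x^2 + 3*x*y - 1

(a) deg p = 2. A generic line meets the curve in up to 2 points.
(b) From the visible intercepts: the x-axis gridline crossings are at x ∈ {-1, 1}; no y-intercept at any integer in the box.
(c) Matching integer coefficients to the picture gives p.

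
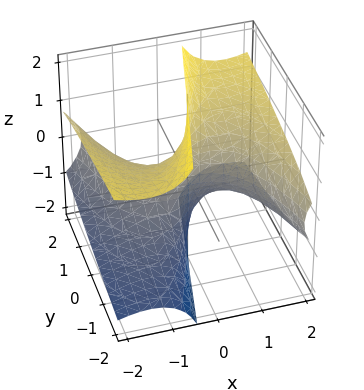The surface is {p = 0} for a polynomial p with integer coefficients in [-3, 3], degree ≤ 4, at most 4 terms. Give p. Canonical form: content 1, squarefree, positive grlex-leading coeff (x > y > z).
(a) Degree: a generic line meets the surface in up to 3 points, so deg p = 3.
(b) Reading off the gridlines: it crosses the x-axis at the gridline x = 0; every point of the z-axis in the box is on the surface.
(c) Putting this together gives p.

x^3 - 3*x*z^2 + 3*y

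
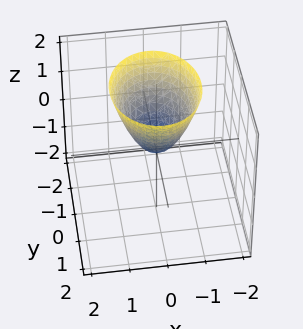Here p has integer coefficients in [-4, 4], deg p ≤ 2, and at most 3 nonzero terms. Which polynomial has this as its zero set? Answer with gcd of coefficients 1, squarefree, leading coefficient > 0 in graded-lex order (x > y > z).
(a) Degree: a single bowl opening along one axis; a quadric, so deg p = 2.
(b) Symmetries: the x ↦ −x reflection is a symmetry, so x appears only in even powers; mirror symmetry y ↦ −y ⇒ only even powers of y.
(c) Against the integer gridlines: it meets the x-axis at x = 0 (among the integer gridlines); it meets the y-axis at y = 0 (among the integer gridlines).
(d) Putting this together gives p.

3*x^2 + 2*y^2 - 2*z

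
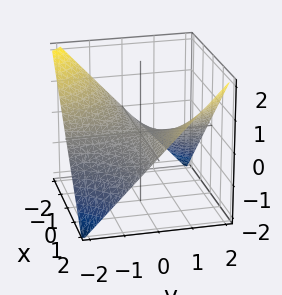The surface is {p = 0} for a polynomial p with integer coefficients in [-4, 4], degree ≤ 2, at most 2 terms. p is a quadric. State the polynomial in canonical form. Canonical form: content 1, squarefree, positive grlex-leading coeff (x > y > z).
deg p = 2. A hyperbolic paraboloid; a quadric.
Observable constraints: the visible y-axis segment lies entirely on the surface; it crosses the z-axis at the gridline z = 0.
These observations pin down the coefficients. Check: (2, 0, 0) on the x-axis lies on the surface, and p(2, 0, 0) = 0. ✓

x*y - 2*z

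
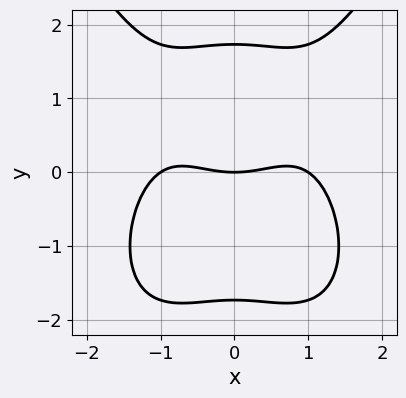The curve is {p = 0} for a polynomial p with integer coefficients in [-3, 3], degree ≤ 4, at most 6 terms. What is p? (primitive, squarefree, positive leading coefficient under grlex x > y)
Degree: no degree-3 curve has this shape, so deg p = 4.
Symmetries: the x ↦ −x reflection is a symmetry, so x appears only in even powers.
Against the integer gridlines: among the integer gridlines, it crosses the x-axis at x ∈ {-1, 0, 1}; it meets the y-axis at y = 0 (among the integer gridlines).
The integer polynomial consistent with all of this is the stated p.

x^4 - y^3 - x^2 + 3*y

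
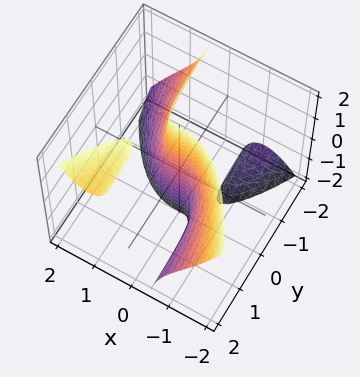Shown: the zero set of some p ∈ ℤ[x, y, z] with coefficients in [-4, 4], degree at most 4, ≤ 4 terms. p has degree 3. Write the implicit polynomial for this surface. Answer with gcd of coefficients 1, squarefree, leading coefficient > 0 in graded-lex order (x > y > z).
The picture has 3 separate pieces. They look like related sheets of one shape, so recover p as a whole.
deg p = 3. A generic line meets the surface in up to 3 points.
Against the integer gridlines: it meets the x-axis at x = 0 (among the integer gridlines); every point of the z-axis in the box is on the surface; it crosses the y-axis at the gridline y = 0.
Matching integer coefficients to the picture gives p.

x^3 - x*y*z + y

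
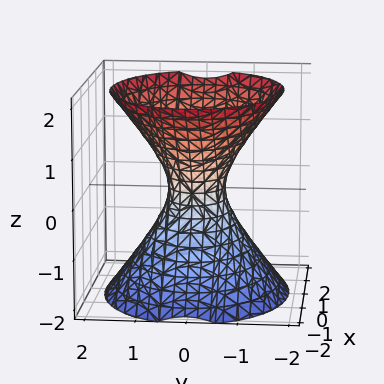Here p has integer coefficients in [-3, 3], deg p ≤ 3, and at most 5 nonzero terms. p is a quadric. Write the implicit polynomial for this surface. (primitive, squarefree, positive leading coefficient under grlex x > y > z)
deg p = 2.
Symmetries: mirror symmetry z ↦ −z ⇒ only even powers of z; mirror symmetry y ↦ −y ⇒ only even powers of y; mirror symmetry x ↦ −x ⇒ only even powers of x.
Observable constraints: no z-intercept at any integer in the box.
Matching integer coefficients to the picture gives p.

2*x^2 + 3*y^2 - 2*z^2 - 1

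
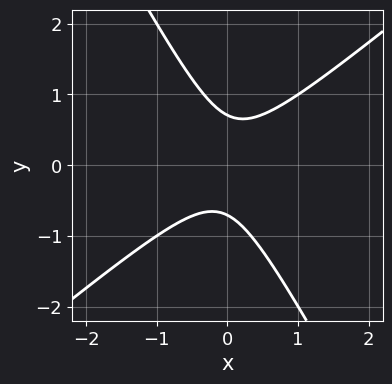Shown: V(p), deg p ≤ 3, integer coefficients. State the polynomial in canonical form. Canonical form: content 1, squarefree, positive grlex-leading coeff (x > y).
3*x^2 - 2*x*y - 2*y^2 + 1

deg p = 2. The shape is more complex than any degree-1 curve.
From the axis intercepts and sections: it misses every integer gridline on the x-axis.
Matching integer coefficients to the picture gives p.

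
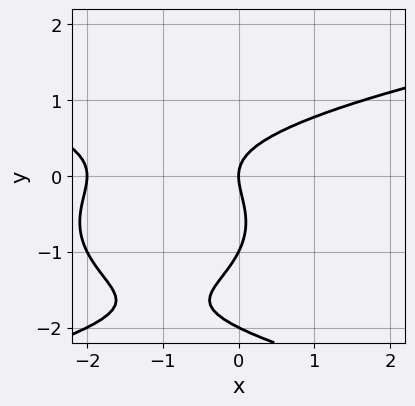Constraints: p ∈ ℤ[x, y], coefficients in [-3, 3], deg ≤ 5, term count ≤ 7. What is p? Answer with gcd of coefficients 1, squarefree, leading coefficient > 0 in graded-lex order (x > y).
First, degree: no degree-3 curve has this shape, so deg p = 4.
Next, observable constraints: the y-axis gridline crossings are at y ∈ {-2, -1, 0}; the x-axis gridline crossings are at x ∈ {-2, 0}.
Finally, matching integer coefficients to the picture gives p.

y^4 + 3*y^3 - x^2 + 2*y^2 - 2*x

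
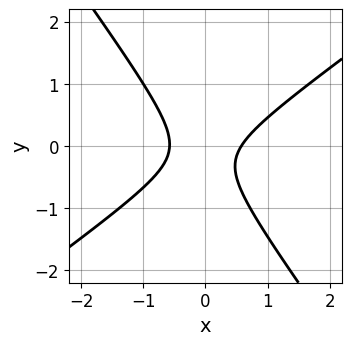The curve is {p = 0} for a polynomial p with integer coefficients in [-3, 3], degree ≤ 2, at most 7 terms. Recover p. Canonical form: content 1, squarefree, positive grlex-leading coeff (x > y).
First, degree: the shape is more complex than any degree-1 curve, so deg p = 2.
Next, against the integer gridlines: the curve avoids every integer y-axis point in the box.
Finally, matching integer coefficients to the picture gives p.

3*x^2 - 2*x*y - 3*y^2 - y - 1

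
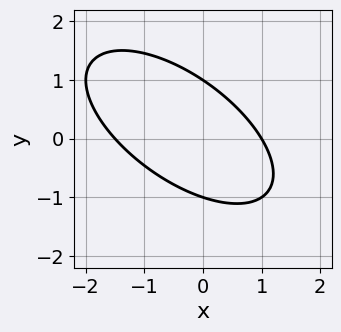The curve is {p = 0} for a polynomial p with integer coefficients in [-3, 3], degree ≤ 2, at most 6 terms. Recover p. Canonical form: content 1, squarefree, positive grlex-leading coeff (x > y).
1. deg p = 2. No degree-1 curve has this shape.
2. From the visible intercepts: the y-axis gridline crossings are at y ∈ {-1, 1}; it meets the x-axis at x = 1 (among the integer gridlines).
3. Putting this together gives p.

2*x^2 + 3*x*y + 3*y^2 + x - 3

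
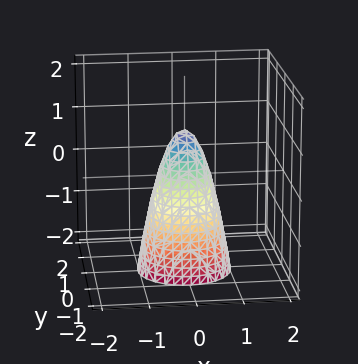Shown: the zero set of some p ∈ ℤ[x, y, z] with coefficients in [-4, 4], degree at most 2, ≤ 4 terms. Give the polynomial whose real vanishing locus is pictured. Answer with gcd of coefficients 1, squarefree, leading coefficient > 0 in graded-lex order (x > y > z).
1. deg p = 2. The shape is more complex than any degree-1 surface.
2. Symmetry: the surface is invariant under rotation about z: p = q(x² + y², z).
3. From the axis intercepts and sections: it crosses the z-axis at the gridline z = 1; a circular section at z = 0 has radius between 0 and 1.
4. Putting this together gives p.

3*x^2 + 3*y^2 + z - 1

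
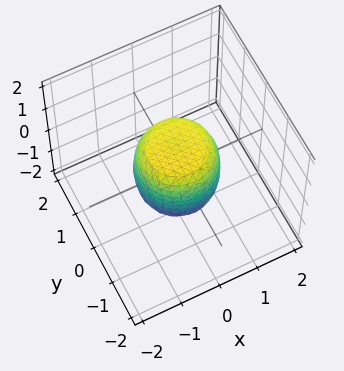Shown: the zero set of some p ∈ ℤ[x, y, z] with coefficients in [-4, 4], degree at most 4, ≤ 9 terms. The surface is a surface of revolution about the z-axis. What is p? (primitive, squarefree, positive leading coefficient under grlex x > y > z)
2*x^4 + 4*x^2*y^2 + 2*y^4 - x^2 - y^2 + z^2 - 1

1. The degree is 4 — a generic line meets the surface in up to 4 points.
2. Symmetries: every cross-section ⟂ z is a circle, so x, y appear only via x² + y².
3. Checking where it meets the axes: among the integer gridlines, it crosses the x-axis at x ∈ {-1, 1}; among the integer gridlines, it crosses the z-axis at z ∈ {-1, 1}; a circular section at z = 1 has radius between 0 and 1; among the integer gridlines, it crosses the y-axis at y ∈ {-1, 1}.
4. Together with the visible shape, these determine p as stated.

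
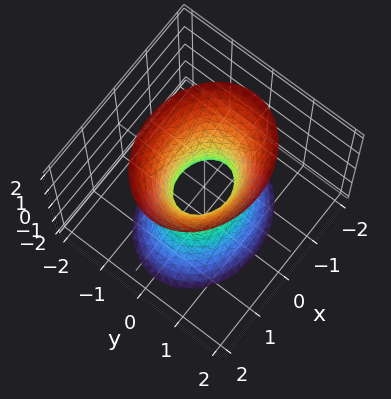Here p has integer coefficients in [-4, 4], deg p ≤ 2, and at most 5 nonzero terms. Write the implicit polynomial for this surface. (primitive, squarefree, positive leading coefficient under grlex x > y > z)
2*x^2 + 3*y^2 - z^2 - 1

1. Degree: an hourglass — one-sheet hyperboloid; a quadric, so deg p = 2.
2. Symmetries: mirror symmetry z ↦ −z ⇒ only even powers of z; mirror symmetry x ↦ −x ⇒ only even powers of x; it's symmetric under y → −y, forcing even powers of y.
3. Against the integer gridlines: the surface avoids every integer z-axis point in the box.
4. Fitting integer coefficients to these (and the overall shape) gives p.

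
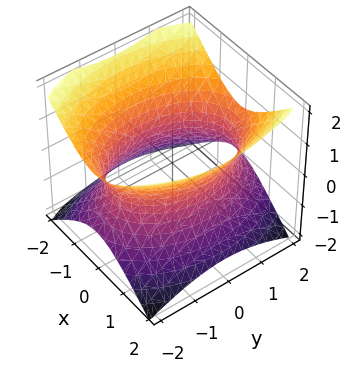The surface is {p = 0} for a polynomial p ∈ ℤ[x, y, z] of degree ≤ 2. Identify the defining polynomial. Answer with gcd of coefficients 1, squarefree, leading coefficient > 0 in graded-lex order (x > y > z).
First, deg p = 2.
Then, symmetries: mirror symmetry x ↦ −x ⇒ only even powers of x; it's symmetric under y → −y, forcing even powers of y; the z ↦ −z reflection is a symmetry, so z appears only in even powers.
Next, against the integer gridlines: the surface avoids every integer z-axis point in the box.
Finally, solving for integer coefficients yields p as stated.

2*x^2 + y^2 - 2*z^2 - 3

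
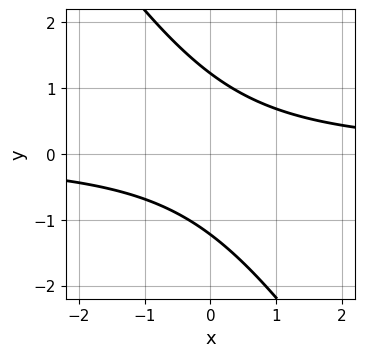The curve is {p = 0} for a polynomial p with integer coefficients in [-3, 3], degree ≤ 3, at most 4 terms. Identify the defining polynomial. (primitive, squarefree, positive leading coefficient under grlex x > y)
(a) deg p = 2. No degree-1 curve has this shape.
(b) Reading off the gridlines: no x-intercept at any integer in the box.
(c) The integer polynomial consistent with all of this is the stated p.

3*x*y + 2*y^2 - 3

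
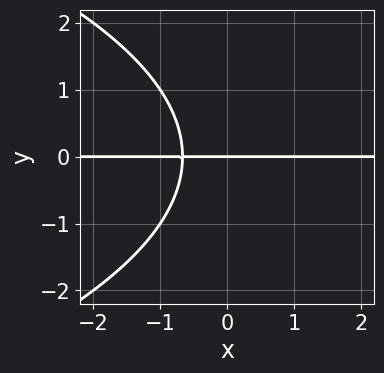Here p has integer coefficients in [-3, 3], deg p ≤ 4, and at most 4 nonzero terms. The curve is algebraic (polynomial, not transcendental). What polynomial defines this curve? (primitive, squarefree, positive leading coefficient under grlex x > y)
y^3 + 3*x*y + 2*y

The degree is 3 — a generic line meets the curve in up to 3 points.
Reading off the gridlines: the visible x-axis segment lies entirely on the curve; it meets the y-axis at y = 0 (among the integer gridlines).
Putting this together gives p.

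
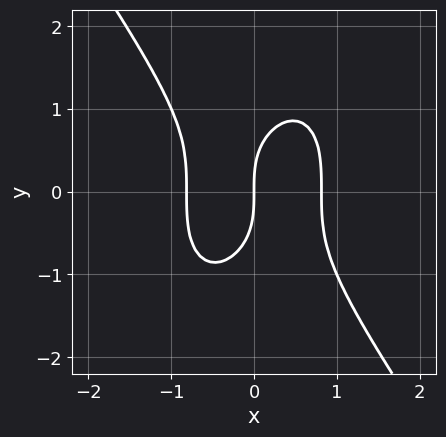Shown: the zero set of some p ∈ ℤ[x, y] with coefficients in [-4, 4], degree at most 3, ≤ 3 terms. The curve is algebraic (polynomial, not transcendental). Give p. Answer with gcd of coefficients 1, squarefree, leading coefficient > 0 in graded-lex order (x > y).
First, the degree is 3 — the shape is more complex than any degree-2 curve.
Then, from the axis intercepts and sections: it meets the y-axis at y = 0 (among the integer gridlines); one x-axis crossing is at x = 0.
Finally, solving for integer coefficients yields p as stated.

3*x^3 + y^3 - 2*x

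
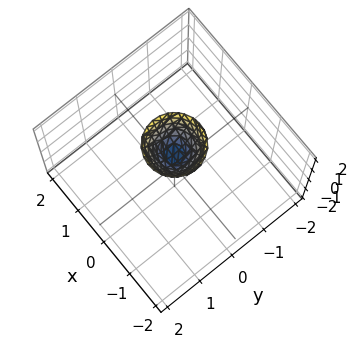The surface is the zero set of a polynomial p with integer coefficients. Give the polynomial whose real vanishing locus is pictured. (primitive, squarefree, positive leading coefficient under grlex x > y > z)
2*x^2 + 2*y^2 - z + 1

(a) The degree is 2 — a generic line meets the surface in up to 2 points.
(b) Symmetries: the z-axis is an axis of rotation, so x and y enter only as x² + y².
(c) Checking where it meets the axes: no y-intercept at any integer in the box; one z-axis crossing is at z = 1; a circular section at z = 2 has radius between 0 and 1.
(d) Solving for integer coefficients yields p as stated.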